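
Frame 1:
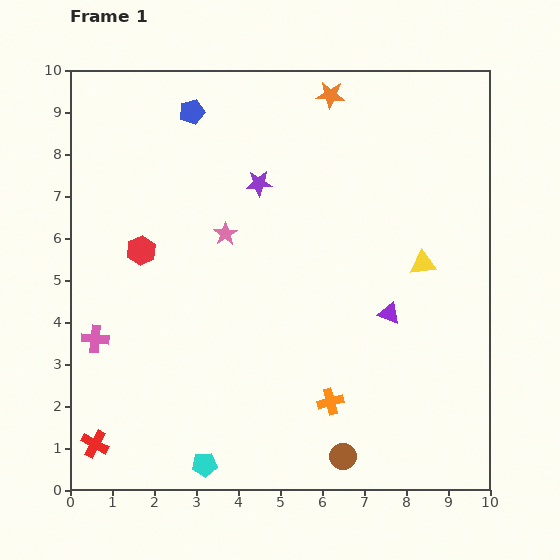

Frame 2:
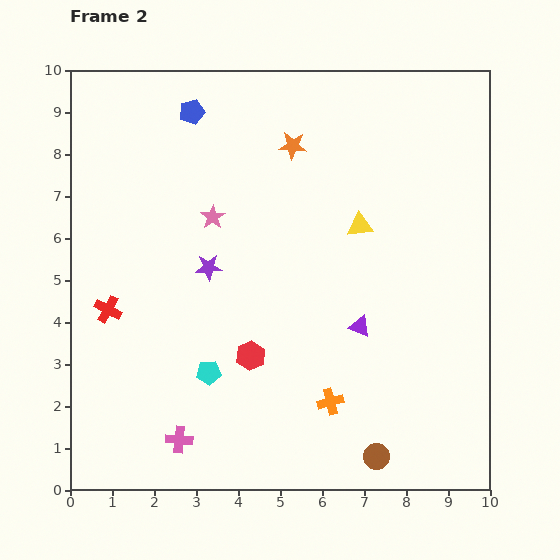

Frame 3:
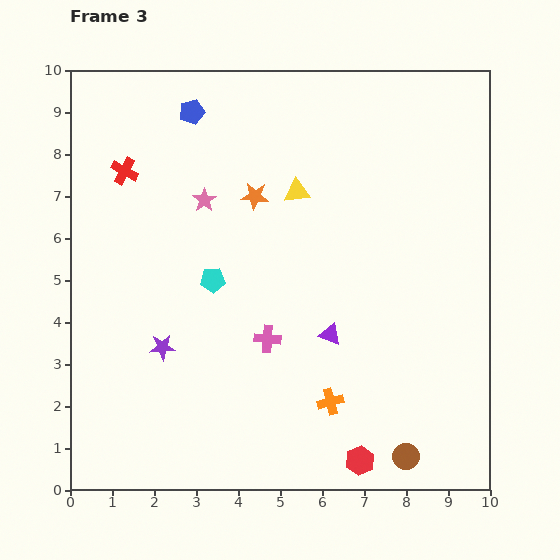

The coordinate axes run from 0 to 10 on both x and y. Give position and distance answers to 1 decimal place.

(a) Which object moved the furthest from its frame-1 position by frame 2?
the red hexagon

(moved 3.6; next 3.2)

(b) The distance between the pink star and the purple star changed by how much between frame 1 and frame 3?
+2.2

Distance in frame 1: 1.4. Distance in frame 3: 3.6.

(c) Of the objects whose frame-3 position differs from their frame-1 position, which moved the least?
the pink star

(moved 0.9)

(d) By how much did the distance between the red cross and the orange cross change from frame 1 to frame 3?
+1.7

Distance in frame 1: 5.7. Distance in frame 3: 7.4.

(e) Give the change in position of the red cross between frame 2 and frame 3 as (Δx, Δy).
(0.4, 3.3)

The red cross was at (0.9, 4.3) in frame 2 and (1.3, 7.6) in frame 3.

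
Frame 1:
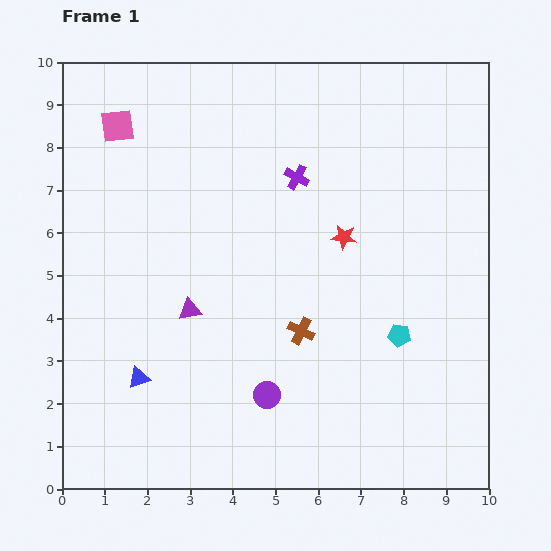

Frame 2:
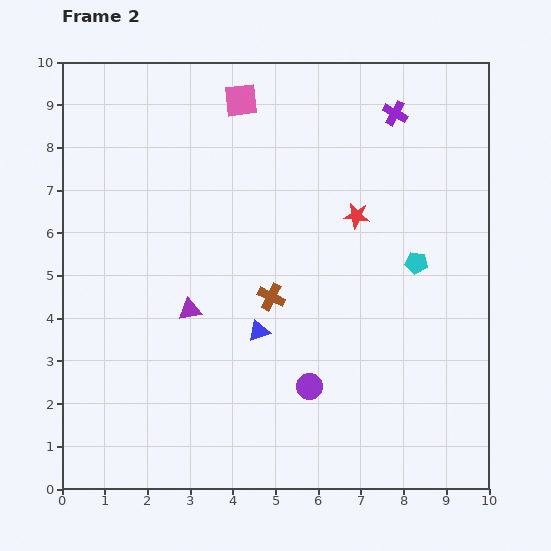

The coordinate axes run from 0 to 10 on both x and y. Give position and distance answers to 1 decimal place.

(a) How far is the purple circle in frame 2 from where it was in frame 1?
1.0

The purple circle moved from (4.8, 2.2) to (5.8, 2.4), a distance of √(1.0² + 0.2²) ≈ 1.0.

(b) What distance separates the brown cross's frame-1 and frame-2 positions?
1.1

The brown cross moved from (5.6, 3.7) to (4.9, 4.5), a distance of √(0.7² + 0.8²) ≈ 1.1.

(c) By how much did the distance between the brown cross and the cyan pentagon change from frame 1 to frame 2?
+1.2

Distance in frame 1: 2.3. Distance in frame 2: 3.5.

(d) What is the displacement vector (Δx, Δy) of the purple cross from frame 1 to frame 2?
(2.3, 1.5)

The purple cross was at (5.5, 7.3) in frame 1 and (7.8, 8.8) in frame 2.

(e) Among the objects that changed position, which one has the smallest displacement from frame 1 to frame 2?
the red star

(moved 0.6)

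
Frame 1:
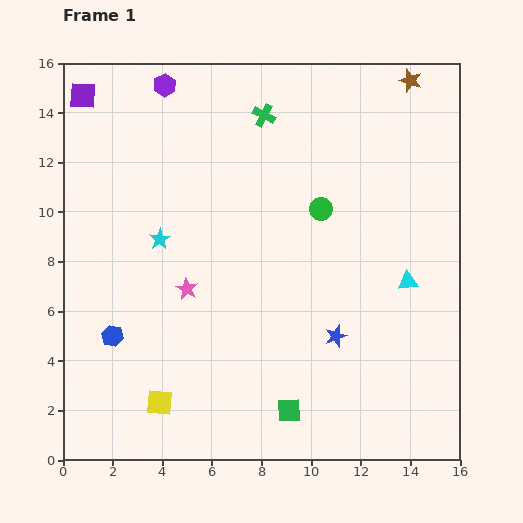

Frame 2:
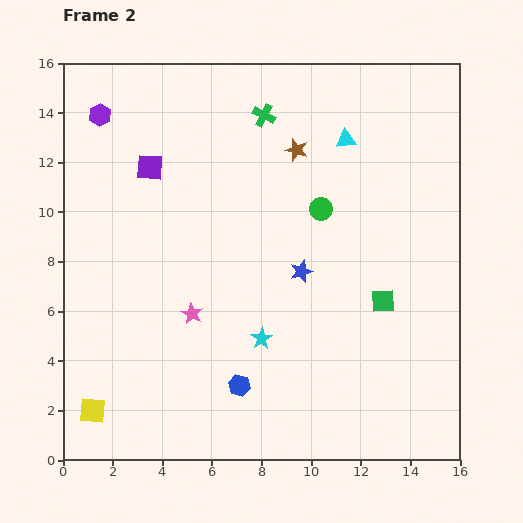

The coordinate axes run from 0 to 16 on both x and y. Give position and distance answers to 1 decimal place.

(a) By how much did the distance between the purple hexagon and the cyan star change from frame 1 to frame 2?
+4.9

Distance in frame 1: 6.2. Distance in frame 2: 11.1.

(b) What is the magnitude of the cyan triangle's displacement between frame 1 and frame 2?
6.2

The cyan triangle moved from (13.9, 7.2) to (11.4, 12.9), a distance of √(2.5² + 5.7²) ≈ 6.2.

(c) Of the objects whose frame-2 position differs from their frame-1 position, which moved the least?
the pink star

(moved 1.0)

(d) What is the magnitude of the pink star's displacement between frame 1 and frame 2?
1.0

The pink star moved from (5.0, 6.9) to (5.2, 5.9), a distance of √(0.2² + 1.0²) ≈ 1.0.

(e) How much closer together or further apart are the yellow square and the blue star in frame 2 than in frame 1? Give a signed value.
+2.5

Distance in frame 1: 7.6. Distance in frame 2: 10.1.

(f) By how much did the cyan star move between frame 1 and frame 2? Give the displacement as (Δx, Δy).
(4.1, -4.0)

The cyan star was at (3.9, 8.9) in frame 1 and (8.0, 4.9) in frame 2.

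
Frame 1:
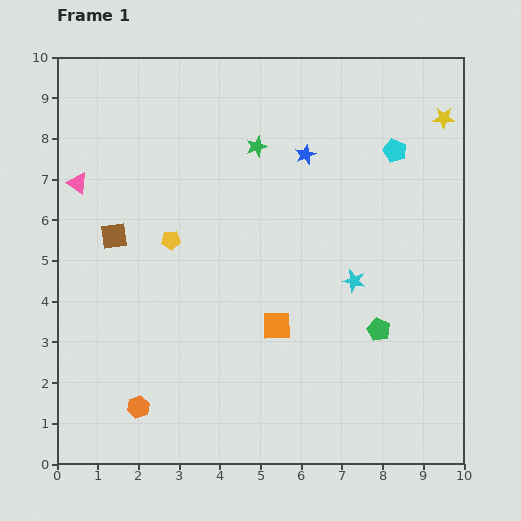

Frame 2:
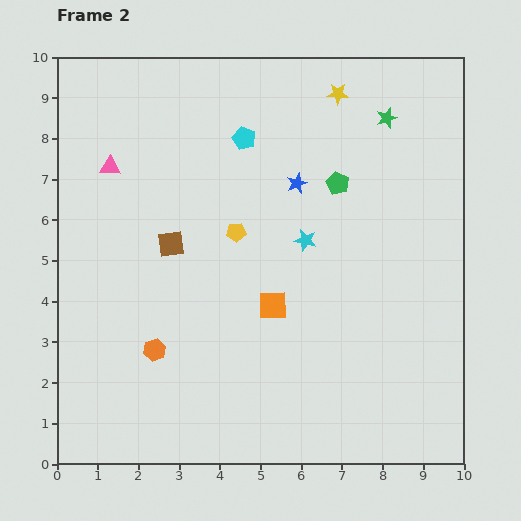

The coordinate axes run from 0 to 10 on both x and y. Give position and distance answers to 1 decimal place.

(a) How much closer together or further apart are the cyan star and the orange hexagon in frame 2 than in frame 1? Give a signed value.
-1.5

Distance in frame 1: 6.1. Distance in frame 2: 4.6.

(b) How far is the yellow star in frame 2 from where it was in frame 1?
2.7

The yellow star moved from (9.5, 8.5) to (6.9, 9.1), a distance of √(2.6² + 0.6²) ≈ 2.7.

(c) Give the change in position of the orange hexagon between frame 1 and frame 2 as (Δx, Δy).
(0.4, 1.4)

The orange hexagon was at (2.0, 1.4) in frame 1 and (2.4, 2.8) in frame 2.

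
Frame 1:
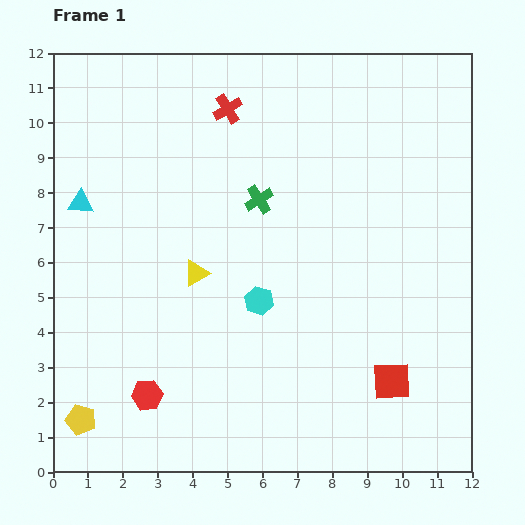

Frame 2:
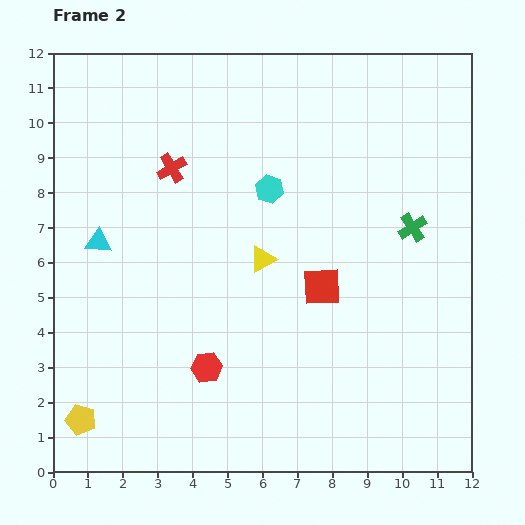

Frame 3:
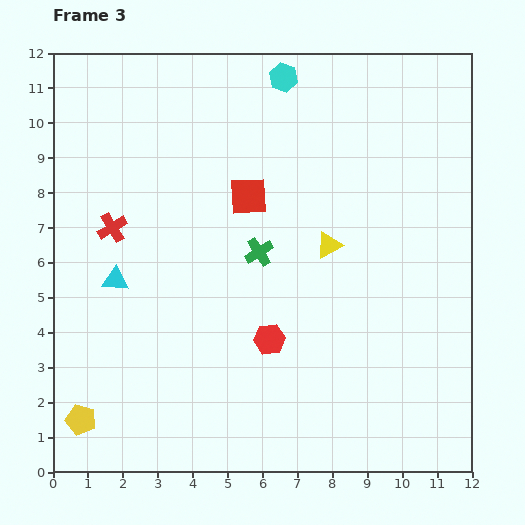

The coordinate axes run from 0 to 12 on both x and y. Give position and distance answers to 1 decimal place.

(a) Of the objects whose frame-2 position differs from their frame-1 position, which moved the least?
the cyan triangle

(moved 1.2)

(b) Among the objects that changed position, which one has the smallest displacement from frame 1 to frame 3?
the green cross

(moved 1.5)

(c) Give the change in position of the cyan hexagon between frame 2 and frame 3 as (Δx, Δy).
(0.4, 3.2)

The cyan hexagon was at (6.2, 8.1) in frame 2 and (6.6, 11.3) in frame 3.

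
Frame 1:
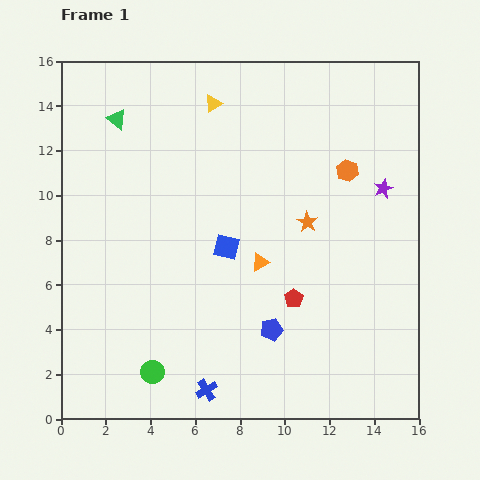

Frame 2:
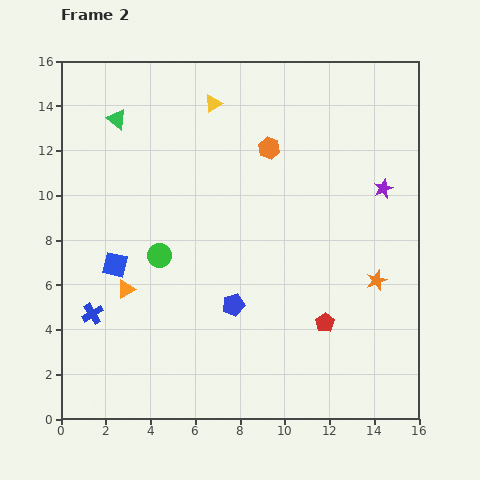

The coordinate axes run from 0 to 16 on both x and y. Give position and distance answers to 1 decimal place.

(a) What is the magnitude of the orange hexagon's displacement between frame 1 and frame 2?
3.6

The orange hexagon moved from (12.8, 11.1) to (9.3, 12.1), a distance of √(3.5² + 1.0²) ≈ 3.6.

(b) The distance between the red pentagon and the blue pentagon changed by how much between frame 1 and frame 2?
+2.5

Distance in frame 1: 1.7. Distance in frame 2: 4.2.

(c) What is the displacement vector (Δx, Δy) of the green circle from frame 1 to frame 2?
(0.3, 5.2)

The green circle was at (4.1, 2.1) in frame 1 and (4.4, 7.3) in frame 2.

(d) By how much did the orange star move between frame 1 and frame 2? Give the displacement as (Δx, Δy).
(3.1, -2.6)

The orange star was at (11.0, 8.8) in frame 1 and (14.1, 6.2) in frame 2.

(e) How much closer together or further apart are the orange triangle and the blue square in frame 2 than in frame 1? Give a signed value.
-0.5

Distance in frame 1: 1.7. Distance in frame 2: 1.2.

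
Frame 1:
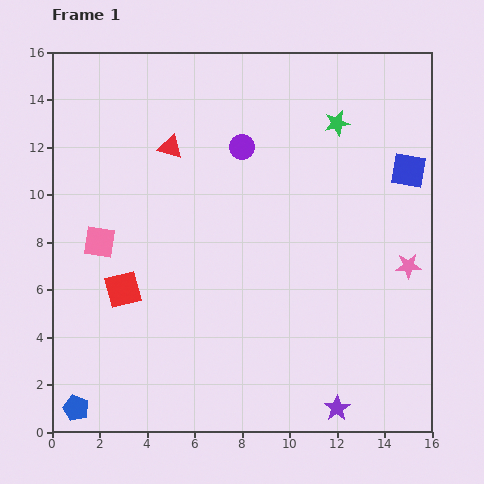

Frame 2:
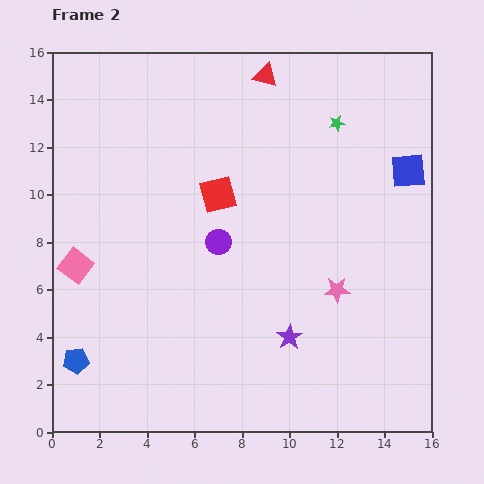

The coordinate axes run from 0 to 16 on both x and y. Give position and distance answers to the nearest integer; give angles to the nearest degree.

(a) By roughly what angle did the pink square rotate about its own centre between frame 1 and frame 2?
28° clockwise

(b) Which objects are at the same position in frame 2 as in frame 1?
the green star, the blue square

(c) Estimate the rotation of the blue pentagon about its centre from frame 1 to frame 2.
28° counter-clockwise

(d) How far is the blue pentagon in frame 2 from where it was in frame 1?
2

The blue pentagon moved from (1, 1) to (1, 3), a distance of √(0² + 2²) ≈ 2.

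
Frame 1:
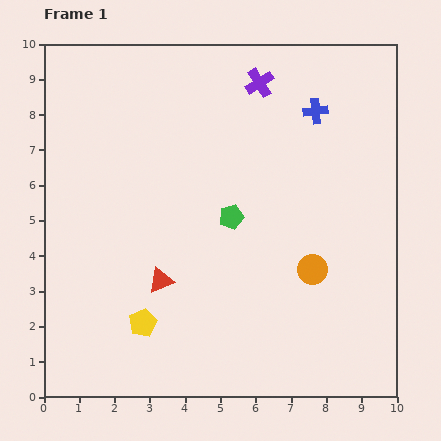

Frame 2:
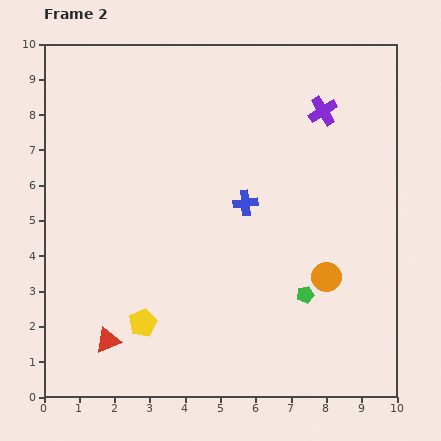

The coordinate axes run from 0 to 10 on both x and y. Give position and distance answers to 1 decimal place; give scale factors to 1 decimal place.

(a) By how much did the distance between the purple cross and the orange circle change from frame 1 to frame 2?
-0.8

Distance in frame 1: 5.5. Distance in frame 2: 4.7.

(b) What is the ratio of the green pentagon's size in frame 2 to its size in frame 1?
0.7×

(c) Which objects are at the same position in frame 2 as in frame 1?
the yellow pentagon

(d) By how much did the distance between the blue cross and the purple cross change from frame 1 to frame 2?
+1.6

Distance in frame 1: 1.8. Distance in frame 2: 3.4.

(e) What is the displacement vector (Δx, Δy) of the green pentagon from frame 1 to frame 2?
(2.1, -2.2)

The green pentagon was at (5.3, 5.1) in frame 1 and (7.4, 2.9) in frame 2.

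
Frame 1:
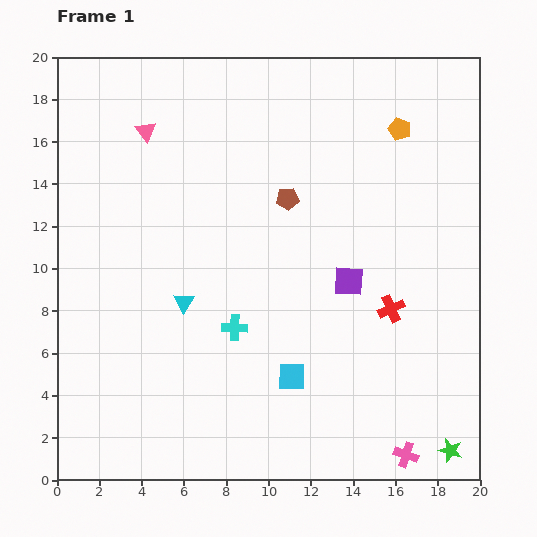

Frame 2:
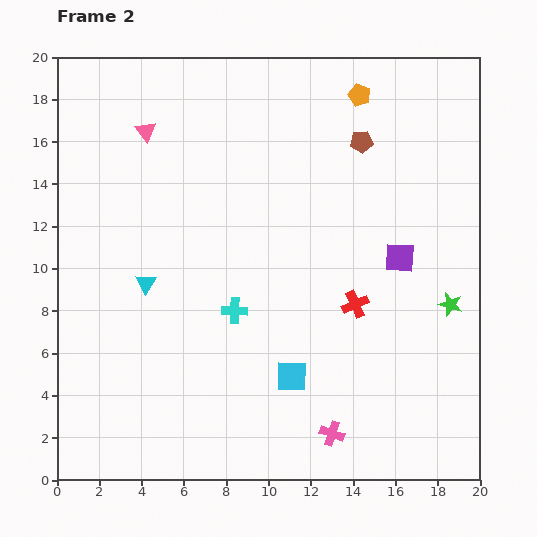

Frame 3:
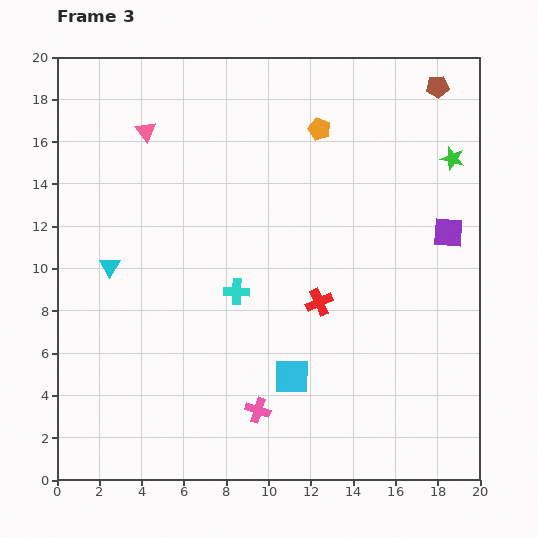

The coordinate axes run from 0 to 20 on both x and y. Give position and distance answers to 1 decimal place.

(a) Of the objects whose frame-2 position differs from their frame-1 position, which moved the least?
the cyan cross

(moved 0.8)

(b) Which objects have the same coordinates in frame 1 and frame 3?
the pink triangle, the cyan square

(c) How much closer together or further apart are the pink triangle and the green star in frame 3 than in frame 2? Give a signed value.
-2.0

Distance in frame 2: 16.6. Distance in frame 3: 14.6.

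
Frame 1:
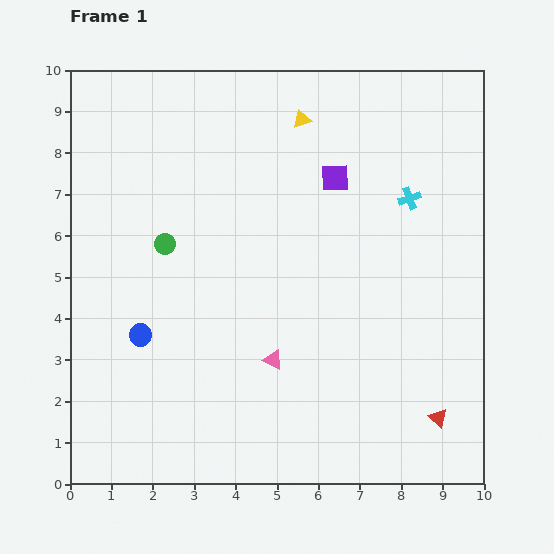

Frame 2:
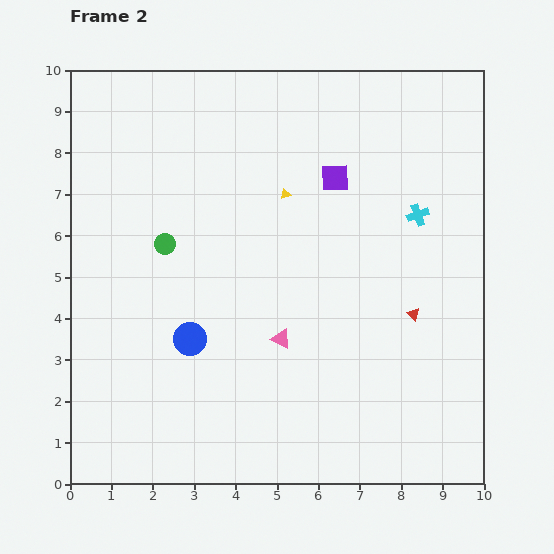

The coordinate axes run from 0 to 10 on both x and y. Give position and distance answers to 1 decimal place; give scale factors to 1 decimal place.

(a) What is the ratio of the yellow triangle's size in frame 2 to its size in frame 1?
0.6×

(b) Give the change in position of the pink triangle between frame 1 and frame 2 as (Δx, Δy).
(0.2, 0.5)

The pink triangle was at (4.9, 3.0) in frame 1 and (5.1, 3.5) in frame 2.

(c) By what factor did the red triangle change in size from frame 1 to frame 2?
0.6×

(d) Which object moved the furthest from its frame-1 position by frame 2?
the red triangle

(moved 2.6; next 1.8)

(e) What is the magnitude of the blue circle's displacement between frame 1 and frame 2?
1.2

The blue circle moved from (1.7, 3.6) to (2.9, 3.5), a distance of √(1.2² + 0.1²) ≈ 1.2.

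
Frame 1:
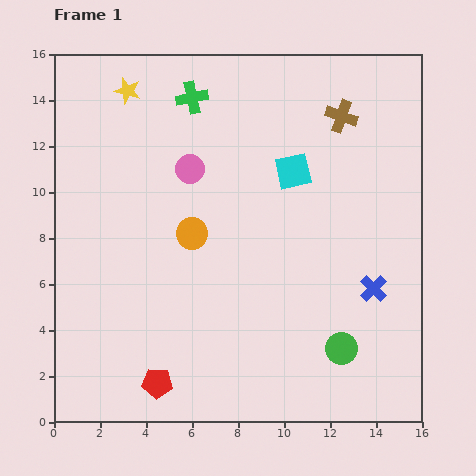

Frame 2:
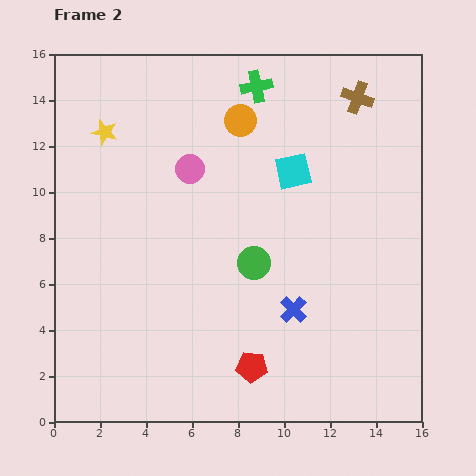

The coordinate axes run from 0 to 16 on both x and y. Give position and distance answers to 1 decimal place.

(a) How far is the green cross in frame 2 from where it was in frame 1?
2.8

The green cross moved from (6.0, 14.1) to (8.8, 14.6), a distance of √(2.8² + 0.5²) ≈ 2.8.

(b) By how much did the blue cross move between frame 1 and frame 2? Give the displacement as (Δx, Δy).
(-3.5, -0.9)

The blue cross was at (13.9, 5.8) in frame 1 and (10.4, 4.9) in frame 2.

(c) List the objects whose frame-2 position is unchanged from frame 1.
the pink circle, the cyan square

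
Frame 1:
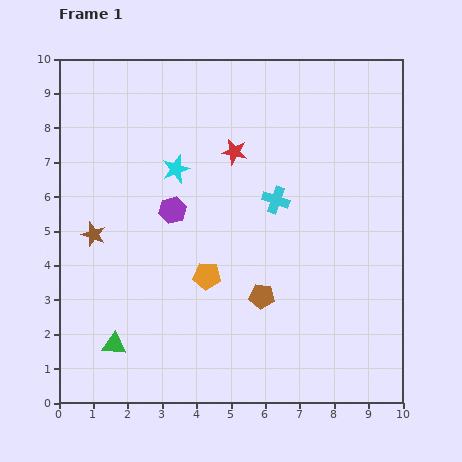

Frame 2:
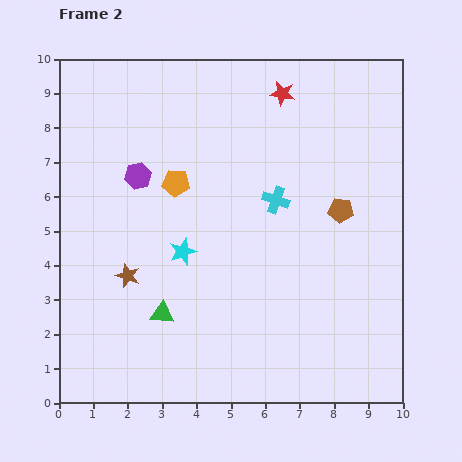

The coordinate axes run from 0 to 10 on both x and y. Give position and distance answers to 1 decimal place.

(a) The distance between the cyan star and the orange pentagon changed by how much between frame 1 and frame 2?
-1.2

Distance in frame 1: 3.2. Distance in frame 2: 2.0.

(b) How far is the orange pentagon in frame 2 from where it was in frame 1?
2.8

The orange pentagon moved from (4.3, 3.7) to (3.4, 6.4), a distance of √(0.9² + 2.7²) ≈ 2.8.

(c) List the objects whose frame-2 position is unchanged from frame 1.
the cyan cross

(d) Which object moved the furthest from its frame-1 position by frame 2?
the brown pentagon

(moved 3.4; next 2.8)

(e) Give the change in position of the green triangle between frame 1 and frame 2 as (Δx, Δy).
(1.4, 0.9)

The green triangle was at (1.6, 1.7) in frame 1 and (3.0, 2.6) in frame 2.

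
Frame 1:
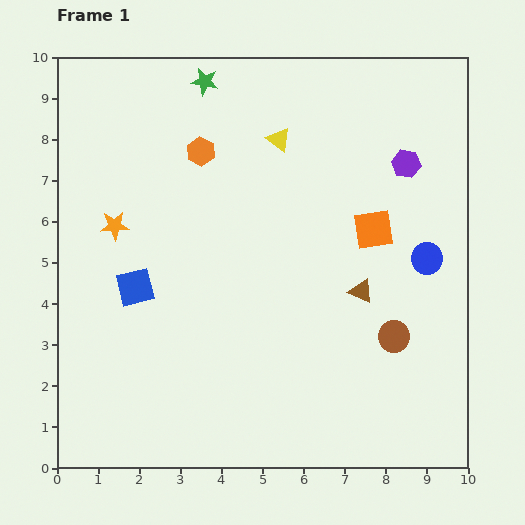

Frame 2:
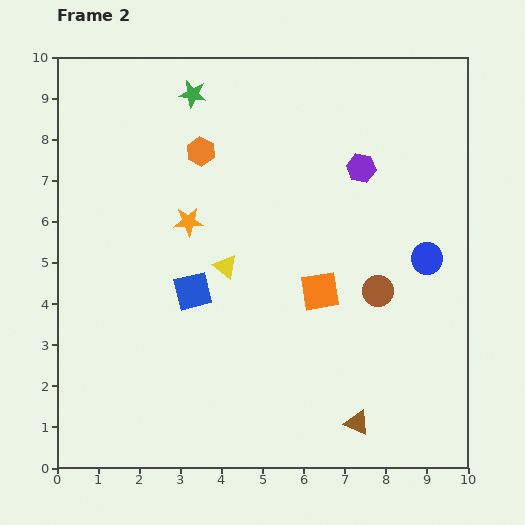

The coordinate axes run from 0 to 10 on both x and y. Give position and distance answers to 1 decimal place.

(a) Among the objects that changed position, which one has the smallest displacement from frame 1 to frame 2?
the green star

(moved 0.4)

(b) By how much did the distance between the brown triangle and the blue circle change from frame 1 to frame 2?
+2.5

Distance in frame 1: 1.8. Distance in frame 2: 4.3.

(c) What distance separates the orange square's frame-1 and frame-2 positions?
2.0

The orange square moved from (7.7, 5.8) to (6.4, 4.3), a distance of √(1.3² + 1.5²) ≈ 2.0.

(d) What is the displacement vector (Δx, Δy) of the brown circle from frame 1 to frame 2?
(-0.4, 1.1)

The brown circle was at (8.2, 3.2) in frame 1 and (7.8, 4.3) in frame 2.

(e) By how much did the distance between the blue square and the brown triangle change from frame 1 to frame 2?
-0.4

Distance in frame 1: 5.5. Distance in frame 2: 5.1.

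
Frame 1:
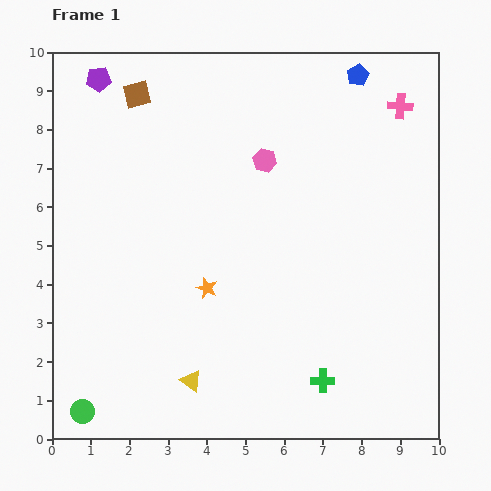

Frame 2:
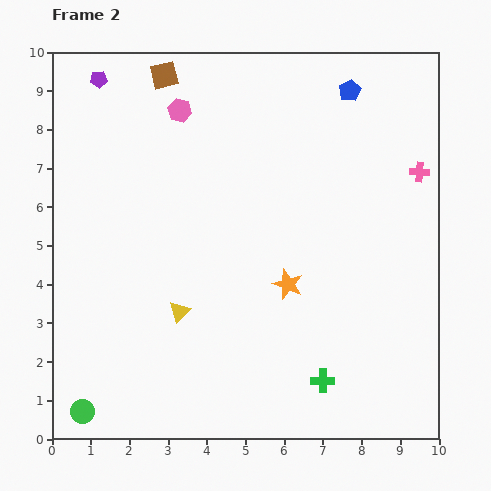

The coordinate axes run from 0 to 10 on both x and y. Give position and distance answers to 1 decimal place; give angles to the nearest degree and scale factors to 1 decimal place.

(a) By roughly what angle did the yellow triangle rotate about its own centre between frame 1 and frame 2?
40° clockwise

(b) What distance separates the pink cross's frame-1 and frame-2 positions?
1.8

The pink cross moved from (9.0, 8.6) to (9.5, 6.9), a distance of √(0.5² + 1.7²) ≈ 1.8.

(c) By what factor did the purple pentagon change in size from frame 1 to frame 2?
0.7×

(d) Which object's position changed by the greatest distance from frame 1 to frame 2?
the pink hexagon

(moved 2.6; next 2.1)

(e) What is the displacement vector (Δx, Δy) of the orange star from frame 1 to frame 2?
(2.1, 0.1)

The orange star was at (4.0, 3.9) in frame 1 and (6.1, 4.0) in frame 2.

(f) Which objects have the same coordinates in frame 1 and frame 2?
the purple pentagon, the green cross, the green circle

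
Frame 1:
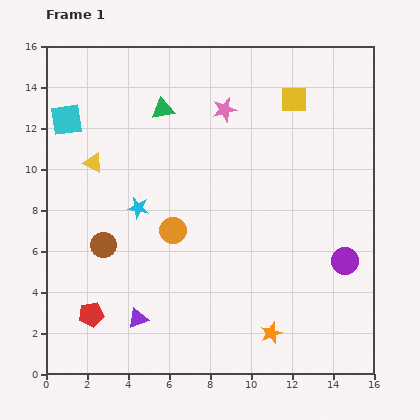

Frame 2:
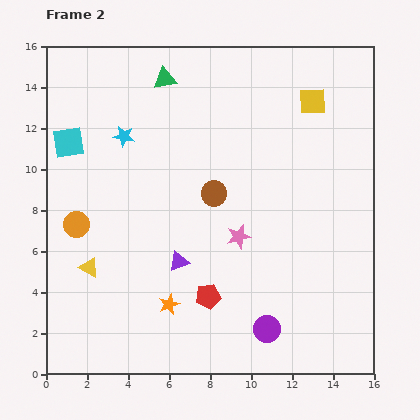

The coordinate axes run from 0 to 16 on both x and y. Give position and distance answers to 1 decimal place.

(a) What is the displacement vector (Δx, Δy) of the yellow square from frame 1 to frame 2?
(0.9, -0.1)

The yellow square was at (12.1, 13.4) in frame 1 and (13.0, 13.3) in frame 2.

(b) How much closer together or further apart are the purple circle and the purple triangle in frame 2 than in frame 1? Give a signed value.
-5.1

Distance in frame 1: 10.5. Distance in frame 2: 5.4.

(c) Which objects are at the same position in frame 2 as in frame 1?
none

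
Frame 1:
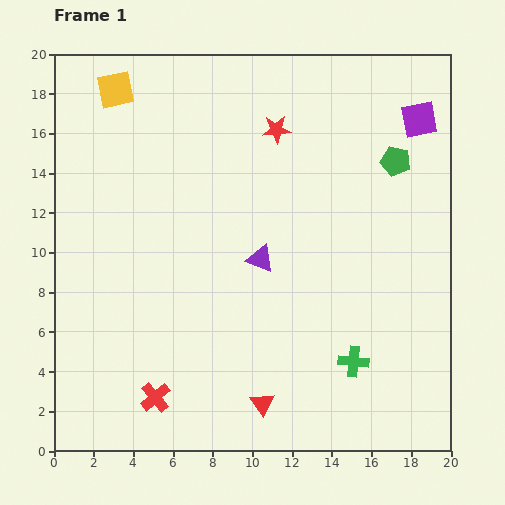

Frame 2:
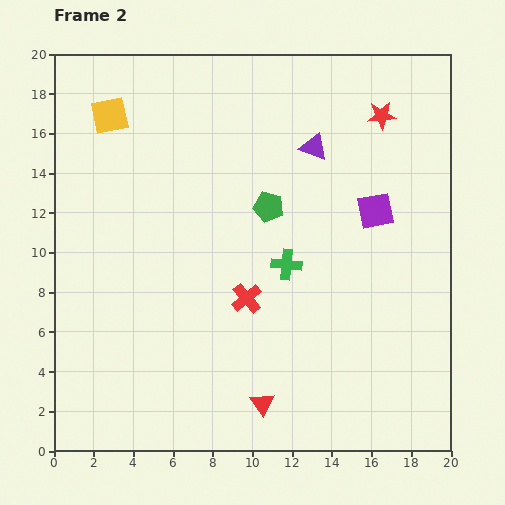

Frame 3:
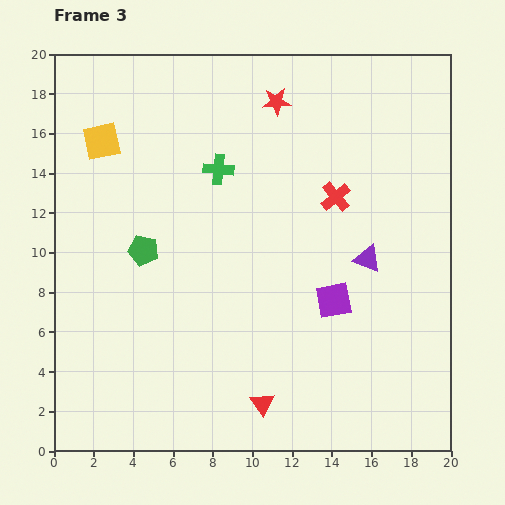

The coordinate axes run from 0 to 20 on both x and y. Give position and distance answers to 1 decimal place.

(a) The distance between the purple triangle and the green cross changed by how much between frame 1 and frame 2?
-0.9

Distance in frame 1: 7.0. Distance in frame 2: 6.1.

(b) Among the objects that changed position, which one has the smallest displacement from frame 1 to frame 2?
the yellow square

(moved 1.3)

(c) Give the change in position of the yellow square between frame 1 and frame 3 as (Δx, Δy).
(-0.7, -2.6)

The yellow square was at (3.1, 18.2) in frame 1 and (2.4, 15.6) in frame 3.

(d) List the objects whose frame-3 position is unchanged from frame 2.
the red triangle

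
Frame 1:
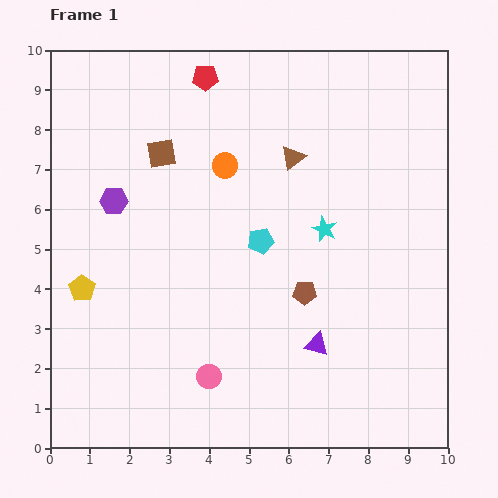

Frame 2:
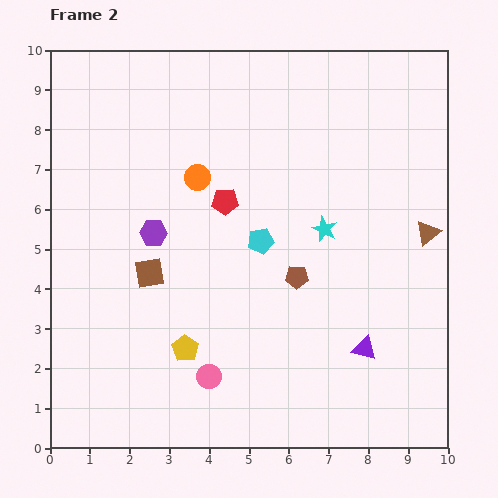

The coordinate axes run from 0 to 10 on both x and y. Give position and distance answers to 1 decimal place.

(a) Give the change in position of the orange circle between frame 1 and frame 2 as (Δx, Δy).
(-0.7, -0.3)

The orange circle was at (4.4, 7.1) in frame 1 and (3.7, 6.8) in frame 2.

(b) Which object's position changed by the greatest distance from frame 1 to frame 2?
the brown triangle

(moved 3.9; next 3.1)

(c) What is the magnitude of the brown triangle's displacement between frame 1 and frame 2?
3.9

The brown triangle moved from (6.1, 7.3) to (9.5, 5.4), a distance of √(3.4² + 1.9²) ≈ 3.9.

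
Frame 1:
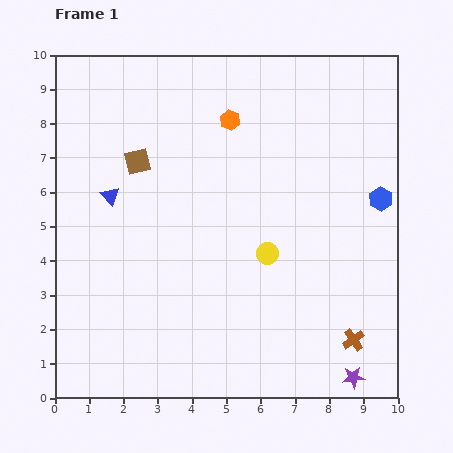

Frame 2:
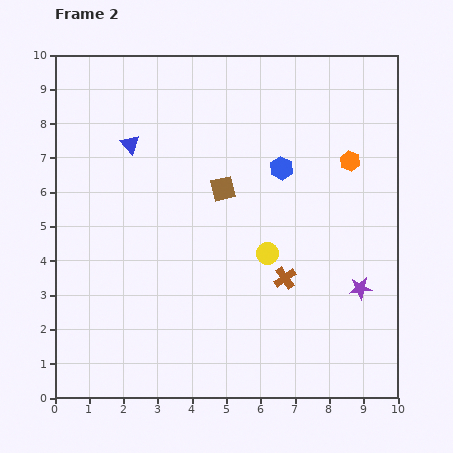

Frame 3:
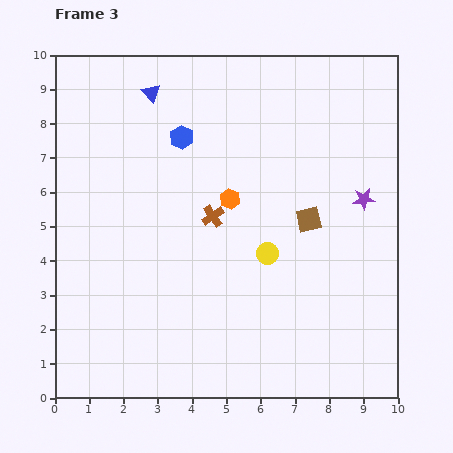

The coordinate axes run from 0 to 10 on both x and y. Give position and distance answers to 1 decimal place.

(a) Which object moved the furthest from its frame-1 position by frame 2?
the orange hexagon

(moved 3.7; next 3.0)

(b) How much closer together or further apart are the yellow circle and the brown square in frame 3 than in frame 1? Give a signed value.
-3.1

Distance in frame 1: 4.7. Distance in frame 3: 1.6.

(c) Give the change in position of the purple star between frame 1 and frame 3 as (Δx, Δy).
(0.3, 5.2)

The purple star was at (8.7, 0.6) in frame 1 and (9.0, 5.8) in frame 3.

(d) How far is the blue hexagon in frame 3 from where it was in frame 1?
6.1

The blue hexagon moved from (9.5, 5.8) to (3.7, 7.6), a distance of √(5.8² + 1.8²) ≈ 6.1.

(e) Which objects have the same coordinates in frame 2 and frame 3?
the yellow circle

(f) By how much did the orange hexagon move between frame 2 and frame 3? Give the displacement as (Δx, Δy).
(-3.5, -1.1)

The orange hexagon was at (8.6, 6.9) in frame 2 and (5.1, 5.8) in frame 3.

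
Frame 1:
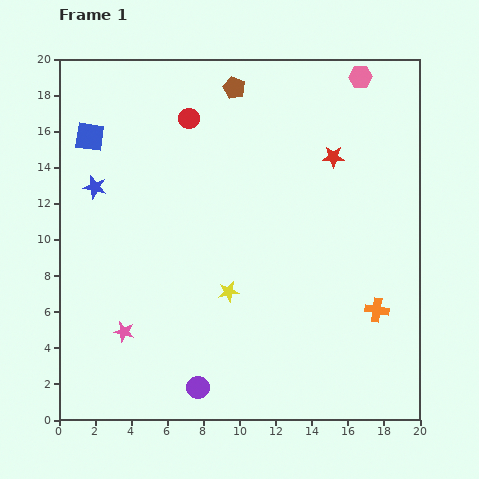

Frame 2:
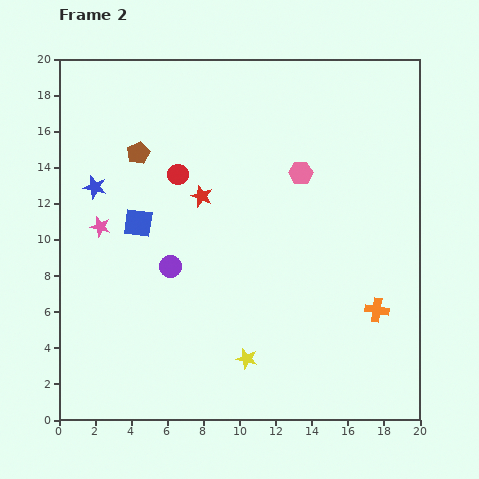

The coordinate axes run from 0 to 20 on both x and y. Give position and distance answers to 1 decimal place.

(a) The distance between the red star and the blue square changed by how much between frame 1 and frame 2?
-9.7

Distance in frame 1: 13.5. Distance in frame 2: 3.8.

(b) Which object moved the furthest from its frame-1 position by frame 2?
the red star

(moved 7.6; next 6.9)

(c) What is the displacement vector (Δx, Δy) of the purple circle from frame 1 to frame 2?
(-1.5, 6.7)

The purple circle was at (7.7, 1.8) in frame 1 and (6.2, 8.5) in frame 2.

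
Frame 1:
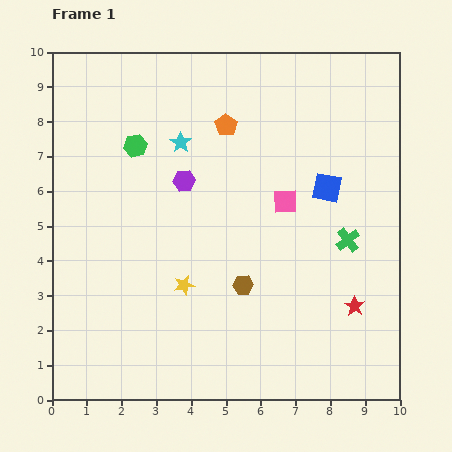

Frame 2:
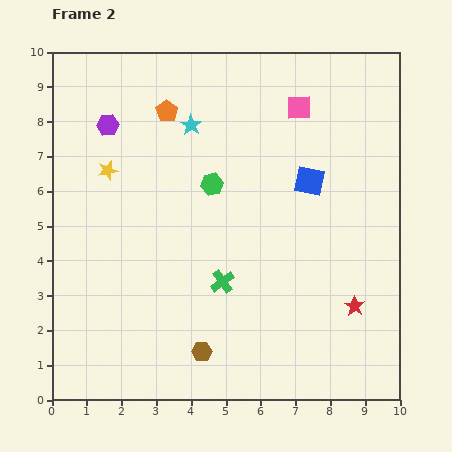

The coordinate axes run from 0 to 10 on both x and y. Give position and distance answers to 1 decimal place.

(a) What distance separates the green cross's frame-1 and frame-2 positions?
3.8

The green cross moved from (8.5, 4.6) to (4.9, 3.4), a distance of √(3.6² + 1.2²) ≈ 3.8.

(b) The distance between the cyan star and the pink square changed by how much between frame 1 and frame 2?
-0.3

Distance in frame 1: 3.4. Distance in frame 2: 3.1.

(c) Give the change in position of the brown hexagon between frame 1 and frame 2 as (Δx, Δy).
(-1.2, -1.9)

The brown hexagon was at (5.5, 3.3) in frame 1 and (4.3, 1.4) in frame 2.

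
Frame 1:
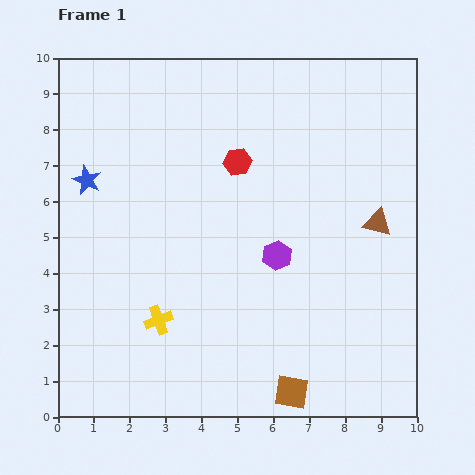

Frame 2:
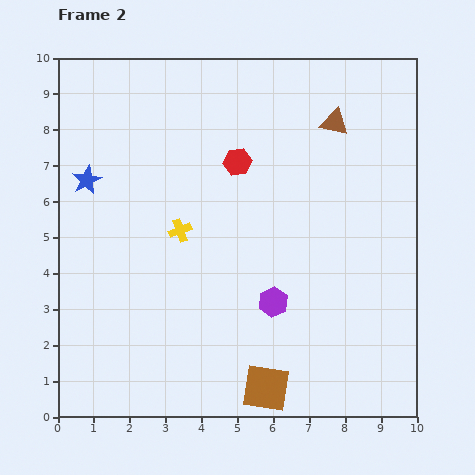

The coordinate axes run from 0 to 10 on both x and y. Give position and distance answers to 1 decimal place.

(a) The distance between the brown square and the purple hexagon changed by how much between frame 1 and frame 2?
-1.4

Distance in frame 1: 3.8. Distance in frame 2: 2.4.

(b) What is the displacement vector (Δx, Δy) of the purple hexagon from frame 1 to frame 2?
(-0.1, -1.3)

The purple hexagon was at (6.1, 4.5) in frame 1 and (6.0, 3.2) in frame 2.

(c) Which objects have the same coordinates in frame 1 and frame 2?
the red hexagon, the blue star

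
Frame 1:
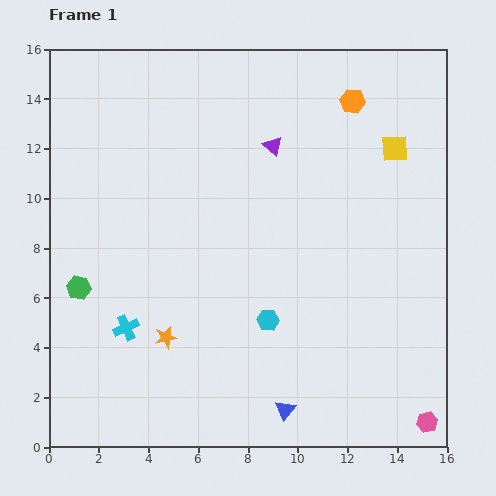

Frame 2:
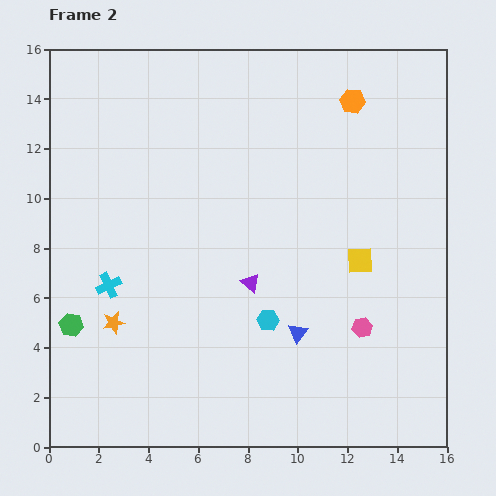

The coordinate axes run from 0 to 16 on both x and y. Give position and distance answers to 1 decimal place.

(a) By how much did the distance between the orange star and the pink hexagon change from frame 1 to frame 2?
-1.0

Distance in frame 1: 11.0. Distance in frame 2: 10.0.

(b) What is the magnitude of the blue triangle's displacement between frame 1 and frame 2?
3.1

The blue triangle moved from (9.5, 1.5) to (10.0, 4.6), a distance of √(0.5² + 3.1²) ≈ 3.1.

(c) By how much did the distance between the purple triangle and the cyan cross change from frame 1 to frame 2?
-3.7

Distance in frame 1: 9.4. Distance in frame 2: 5.7.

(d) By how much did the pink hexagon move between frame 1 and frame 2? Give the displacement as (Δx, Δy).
(-2.6, 3.8)

The pink hexagon was at (15.2, 1.0) in frame 1 and (12.6, 4.8) in frame 2.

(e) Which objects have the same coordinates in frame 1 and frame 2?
the orange hexagon, the cyan hexagon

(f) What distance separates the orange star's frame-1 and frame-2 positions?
2.2

The orange star moved from (4.7, 4.4) to (2.6, 5.0), a distance of √(2.1² + 0.6²) ≈ 2.2.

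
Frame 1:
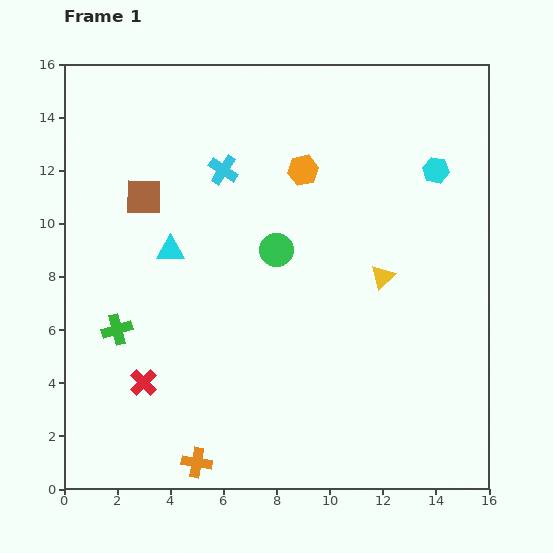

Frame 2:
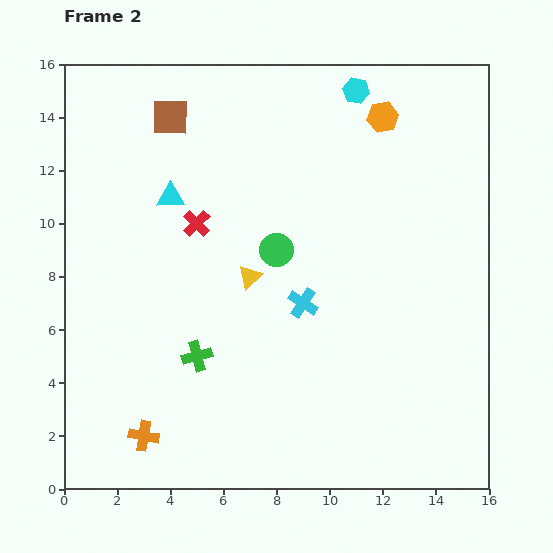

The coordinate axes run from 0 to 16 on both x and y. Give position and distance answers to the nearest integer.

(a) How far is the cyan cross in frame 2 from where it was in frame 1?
6

The cyan cross moved from (6, 12) to (9, 7), a distance of √(3² + 5²) ≈ 6.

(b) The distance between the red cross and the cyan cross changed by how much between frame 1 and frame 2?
-4

Distance in frame 1: 9. Distance in frame 2: 5.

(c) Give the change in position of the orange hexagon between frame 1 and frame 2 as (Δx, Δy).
(3, 2)

The orange hexagon was at (9, 12) in frame 1 and (12, 14) in frame 2.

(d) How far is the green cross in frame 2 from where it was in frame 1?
3

The green cross moved from (2, 6) to (5, 5), a distance of √(3² + 1²) ≈ 3.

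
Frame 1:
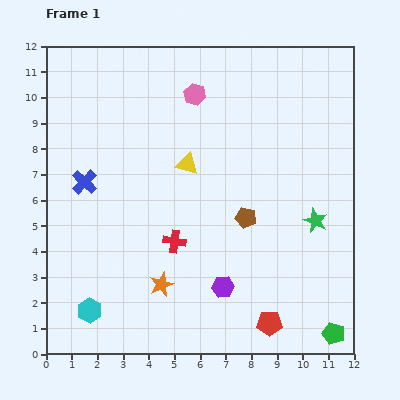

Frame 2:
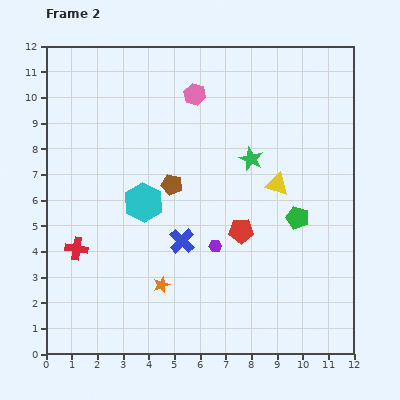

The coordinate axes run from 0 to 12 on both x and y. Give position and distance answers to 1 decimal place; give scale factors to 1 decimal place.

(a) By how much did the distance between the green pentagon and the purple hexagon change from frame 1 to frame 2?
-1.3

Distance in frame 1: 4.7. Distance in frame 2: 3.4.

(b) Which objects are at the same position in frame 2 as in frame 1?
the pink hexagon, the orange star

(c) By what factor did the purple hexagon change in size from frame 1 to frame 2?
0.6×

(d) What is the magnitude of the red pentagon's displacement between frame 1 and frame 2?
3.8

The red pentagon moved from (8.7, 1.2) to (7.6, 4.8), a distance of √(1.1² + 3.6²) ≈ 3.8.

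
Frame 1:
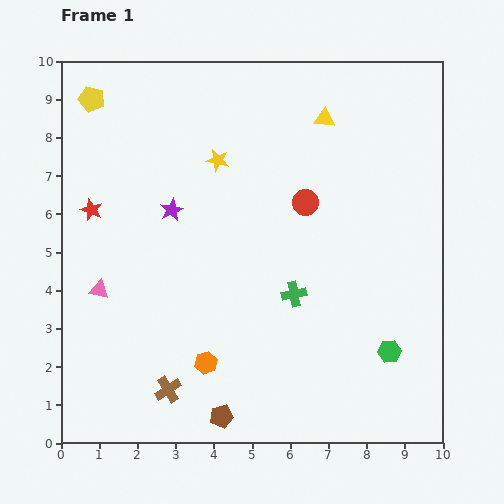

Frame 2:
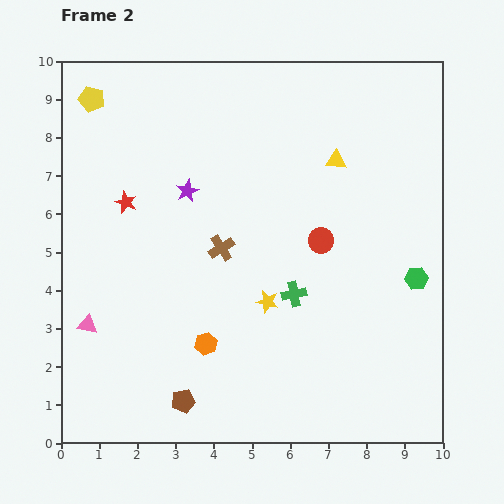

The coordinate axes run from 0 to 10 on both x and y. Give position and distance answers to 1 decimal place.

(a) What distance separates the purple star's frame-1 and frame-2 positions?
0.6

The purple star moved from (2.9, 6.1) to (3.3, 6.6), a distance of √(0.4² + 0.5²) ≈ 0.6.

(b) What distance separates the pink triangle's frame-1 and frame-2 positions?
0.9

The pink triangle moved from (1.0, 4.0) to (0.7, 3.1), a distance of √(0.3² + 0.9²) ≈ 0.9.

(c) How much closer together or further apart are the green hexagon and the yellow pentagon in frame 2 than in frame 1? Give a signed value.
-0.5

Distance in frame 1: 10.2. Distance in frame 2: 9.7.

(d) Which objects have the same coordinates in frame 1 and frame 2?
the yellow pentagon, the green cross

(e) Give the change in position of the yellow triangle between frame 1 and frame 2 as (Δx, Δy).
(0.3, -1.1)

The yellow triangle was at (6.9, 8.5) in frame 1 and (7.2, 7.4) in frame 2.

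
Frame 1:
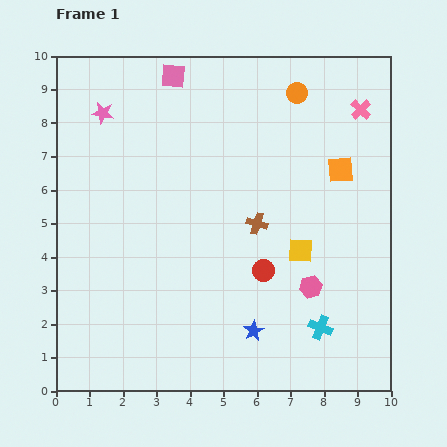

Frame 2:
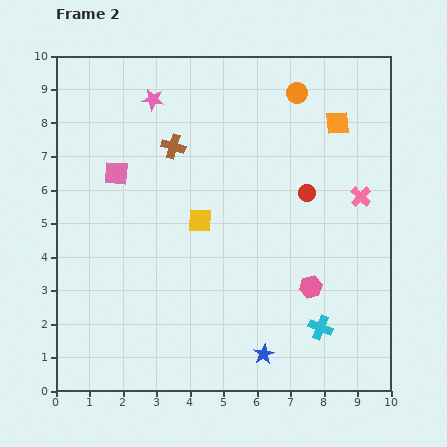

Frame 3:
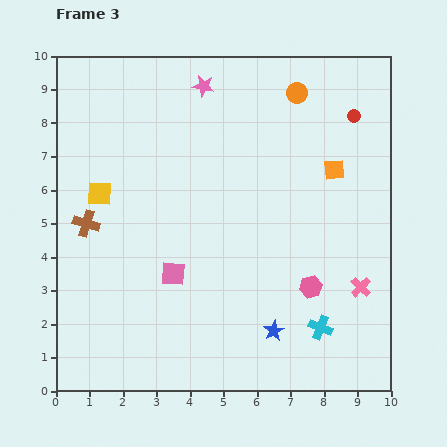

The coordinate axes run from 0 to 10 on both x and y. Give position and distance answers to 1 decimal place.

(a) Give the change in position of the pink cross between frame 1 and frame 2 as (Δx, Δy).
(0.0, -2.6)

The pink cross was at (9.1, 8.4) in frame 1 and (9.1, 5.8) in frame 2.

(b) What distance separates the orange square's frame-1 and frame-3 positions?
0.2

The orange square moved from (8.5, 6.6) to (8.3, 6.6), a distance of √(0.2² + 0.0²) ≈ 0.2.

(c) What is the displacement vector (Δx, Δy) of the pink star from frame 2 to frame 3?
(1.5, 0.4)

The pink star was at (2.9, 8.7) in frame 2 and (4.4, 9.1) in frame 3.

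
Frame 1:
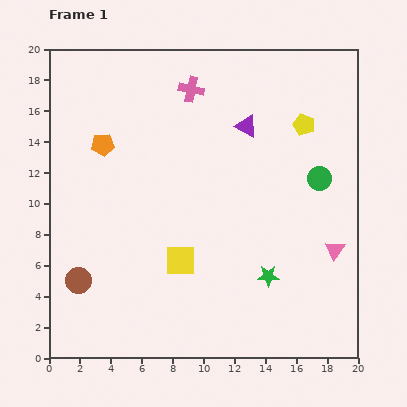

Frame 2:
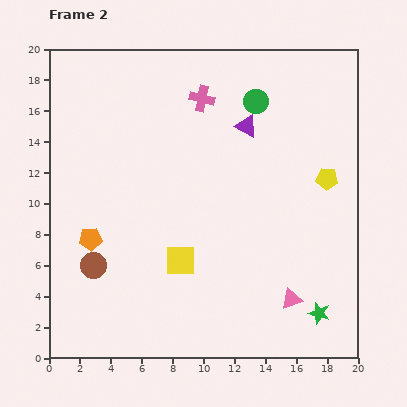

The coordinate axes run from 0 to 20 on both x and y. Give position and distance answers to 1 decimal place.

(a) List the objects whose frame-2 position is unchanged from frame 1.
the yellow square, the purple triangle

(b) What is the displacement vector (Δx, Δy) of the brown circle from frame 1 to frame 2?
(1.0, 1.0)

The brown circle was at (1.9, 5.0) in frame 1 and (2.9, 6.0) in frame 2.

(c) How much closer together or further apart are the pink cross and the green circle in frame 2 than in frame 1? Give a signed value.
-6.6

Distance in frame 1: 10.1. Distance in frame 2: 3.5.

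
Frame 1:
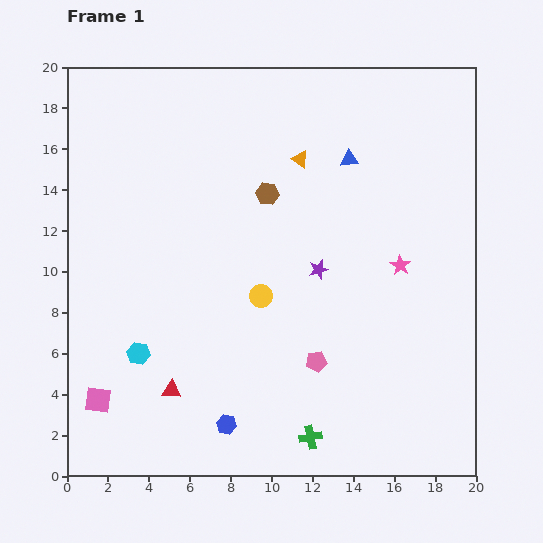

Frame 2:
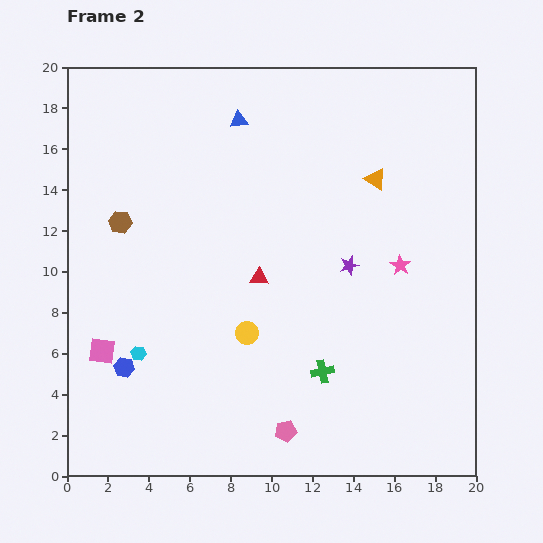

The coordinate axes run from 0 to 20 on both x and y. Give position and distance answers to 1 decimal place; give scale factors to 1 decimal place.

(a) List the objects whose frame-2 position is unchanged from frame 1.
the pink star, the cyan hexagon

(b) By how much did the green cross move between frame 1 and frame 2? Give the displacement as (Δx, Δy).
(0.6, 3.2)

The green cross was at (11.9, 1.9) in frame 1 and (12.5, 5.1) in frame 2.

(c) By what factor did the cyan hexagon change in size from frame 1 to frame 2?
0.6×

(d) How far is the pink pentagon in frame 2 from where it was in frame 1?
3.7

The pink pentagon moved from (12.2, 5.6) to (10.7, 2.2), a distance of √(1.5² + 3.4²) ≈ 3.7.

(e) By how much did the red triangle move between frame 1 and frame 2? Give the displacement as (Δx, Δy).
(4.3, 5.5)

The red triangle was at (5.1, 4.2) in frame 1 and (9.4, 9.7) in frame 2.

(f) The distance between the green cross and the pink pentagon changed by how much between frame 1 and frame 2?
-0.3

Distance in frame 1: 3.7. Distance in frame 2: 3.4.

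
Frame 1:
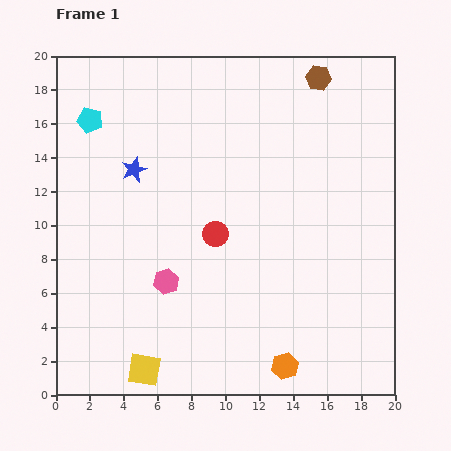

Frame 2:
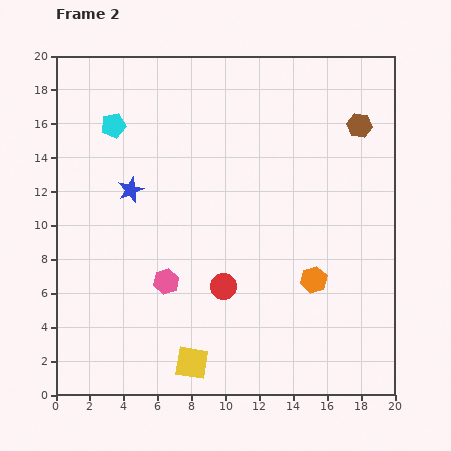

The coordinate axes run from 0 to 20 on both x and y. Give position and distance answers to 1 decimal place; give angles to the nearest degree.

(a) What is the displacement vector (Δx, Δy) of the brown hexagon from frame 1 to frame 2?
(2.4, -2.8)

The brown hexagon was at (15.5, 18.7) in frame 1 and (17.9, 15.9) in frame 2.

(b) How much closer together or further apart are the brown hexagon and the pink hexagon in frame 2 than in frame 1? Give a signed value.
-0.4

Distance in frame 1: 15.0. Distance in frame 2: 14.6.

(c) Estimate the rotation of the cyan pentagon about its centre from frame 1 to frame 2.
28° counter-clockwise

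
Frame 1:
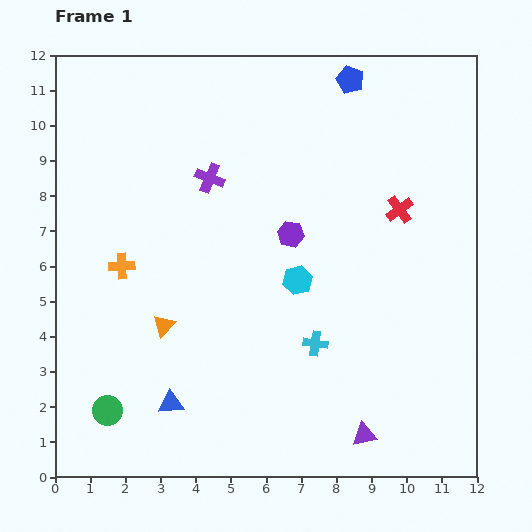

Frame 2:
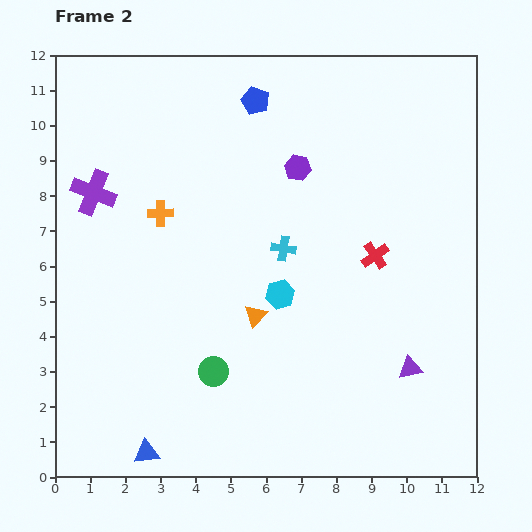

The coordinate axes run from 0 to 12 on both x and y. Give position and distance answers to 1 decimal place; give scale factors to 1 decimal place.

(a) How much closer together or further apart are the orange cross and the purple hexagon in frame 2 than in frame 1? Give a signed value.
-0.8

Distance in frame 1: 4.9. Distance in frame 2: 4.1.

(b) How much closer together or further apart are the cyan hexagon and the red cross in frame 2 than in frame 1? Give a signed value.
-0.6

Distance in frame 1: 3.5. Distance in frame 2: 2.9.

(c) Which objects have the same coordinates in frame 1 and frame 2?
none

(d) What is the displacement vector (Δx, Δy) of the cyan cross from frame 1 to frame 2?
(-0.9, 2.7)

The cyan cross was at (7.4, 3.8) in frame 1 and (6.5, 6.5) in frame 2.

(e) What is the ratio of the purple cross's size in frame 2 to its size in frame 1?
1.5×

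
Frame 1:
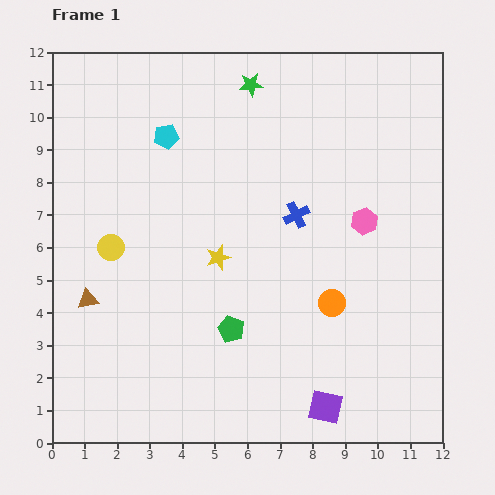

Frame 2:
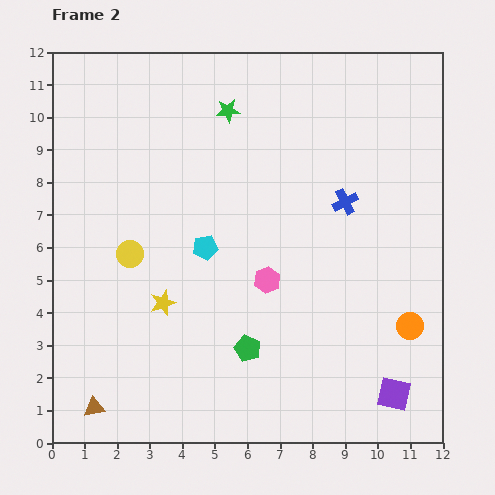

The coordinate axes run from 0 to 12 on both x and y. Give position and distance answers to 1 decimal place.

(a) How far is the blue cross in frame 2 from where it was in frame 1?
1.6

The blue cross moved from (7.5, 7.0) to (9.0, 7.4), a distance of √(1.5² + 0.4²) ≈ 1.6.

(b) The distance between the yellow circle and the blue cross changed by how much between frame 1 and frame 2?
+1.0

Distance in frame 1: 5.8. Distance in frame 2: 6.8.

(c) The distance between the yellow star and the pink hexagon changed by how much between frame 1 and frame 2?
-1.3

Distance in frame 1: 4.6. Distance in frame 2: 3.3.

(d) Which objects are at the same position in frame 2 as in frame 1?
none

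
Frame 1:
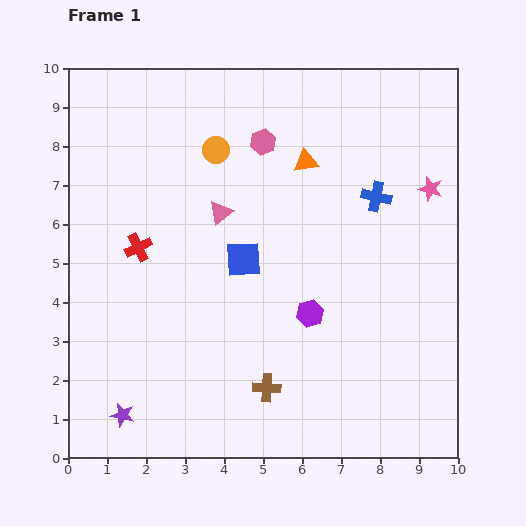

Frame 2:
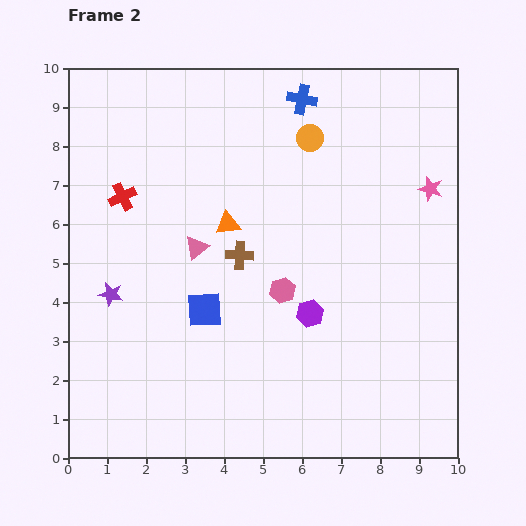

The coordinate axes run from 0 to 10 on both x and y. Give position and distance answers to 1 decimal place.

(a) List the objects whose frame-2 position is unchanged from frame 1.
the pink star, the purple hexagon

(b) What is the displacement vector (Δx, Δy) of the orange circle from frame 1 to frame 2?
(2.4, 0.3)

The orange circle was at (3.8, 7.9) in frame 1 and (6.2, 8.2) in frame 2.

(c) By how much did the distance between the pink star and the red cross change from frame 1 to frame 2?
+0.3

Distance in frame 1: 7.6. Distance in frame 2: 7.9.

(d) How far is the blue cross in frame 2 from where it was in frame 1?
3.1

The blue cross moved from (7.9, 6.7) to (6.0, 9.2), a distance of √(1.9² + 2.5²) ≈ 3.1.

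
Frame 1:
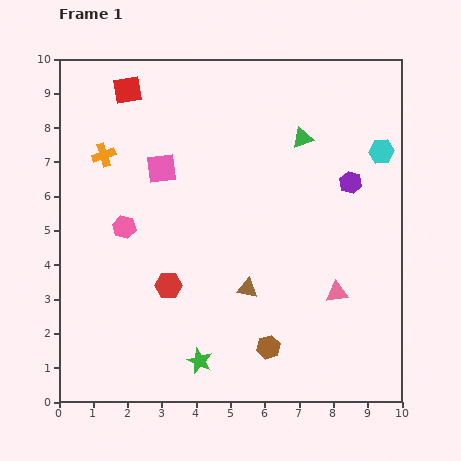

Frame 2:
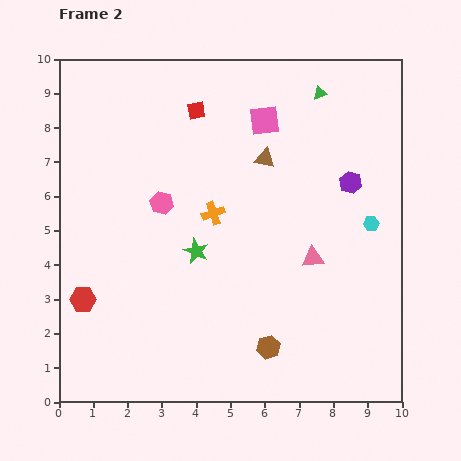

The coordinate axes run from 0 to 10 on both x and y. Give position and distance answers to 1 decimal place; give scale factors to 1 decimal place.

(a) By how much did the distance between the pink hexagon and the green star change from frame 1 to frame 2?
-2.8

Distance in frame 1: 4.5. Distance in frame 2: 1.7.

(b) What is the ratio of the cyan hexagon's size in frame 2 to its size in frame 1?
0.6×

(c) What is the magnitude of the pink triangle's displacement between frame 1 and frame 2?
1.2

The pink triangle moved from (8.1, 3.2) to (7.4, 4.2), a distance of √(0.7² + 1.0²) ≈ 1.2.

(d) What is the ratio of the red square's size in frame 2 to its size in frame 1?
0.6×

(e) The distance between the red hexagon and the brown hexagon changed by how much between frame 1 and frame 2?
+2.2

Distance in frame 1: 3.4. Distance in frame 2: 5.6.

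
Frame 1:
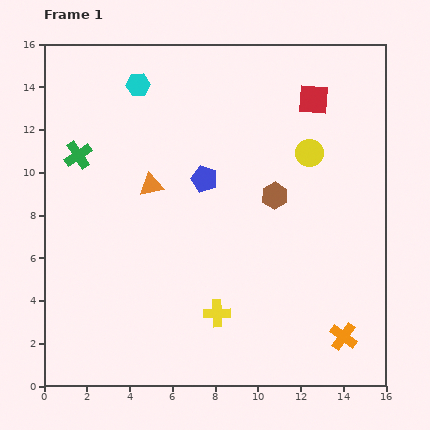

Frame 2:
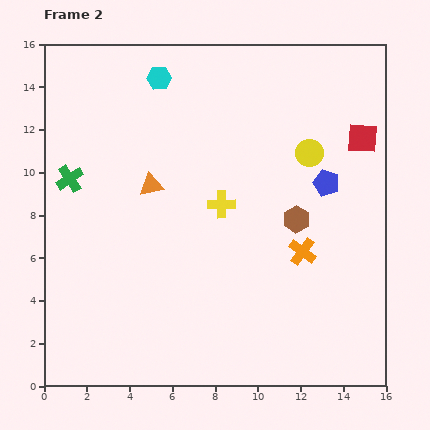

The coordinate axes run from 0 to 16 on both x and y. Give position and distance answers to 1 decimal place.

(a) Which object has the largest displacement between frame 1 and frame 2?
the blue pentagon

(moved 5.7; next 5.1)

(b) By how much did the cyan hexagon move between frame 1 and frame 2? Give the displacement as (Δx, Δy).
(1.0, 0.3)

The cyan hexagon was at (4.4, 14.1) in frame 1 and (5.4, 14.4) in frame 2.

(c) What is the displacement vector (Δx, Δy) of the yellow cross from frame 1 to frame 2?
(0.2, 5.1)

The yellow cross was at (8.1, 3.4) in frame 1 and (8.3, 8.5) in frame 2.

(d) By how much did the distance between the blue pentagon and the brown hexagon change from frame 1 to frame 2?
-1.2

Distance in frame 1: 3.4. Distance in frame 2: 2.2.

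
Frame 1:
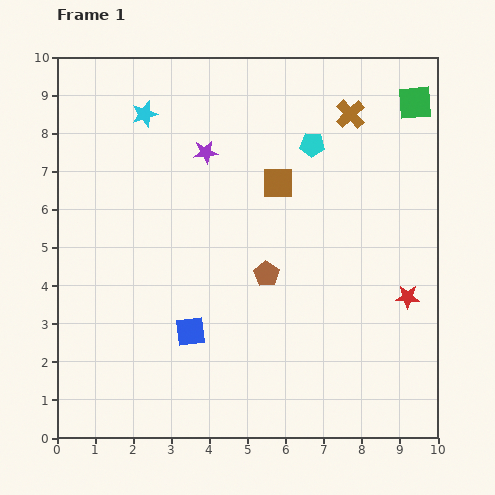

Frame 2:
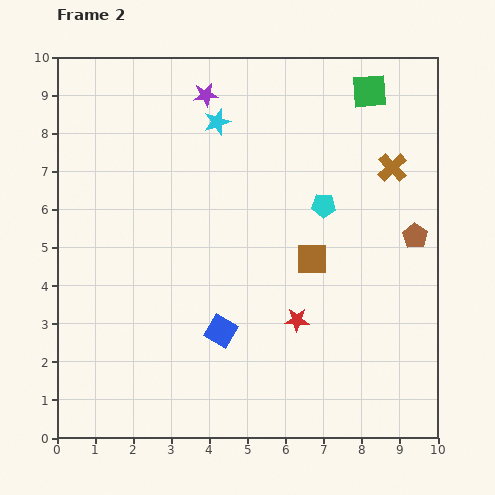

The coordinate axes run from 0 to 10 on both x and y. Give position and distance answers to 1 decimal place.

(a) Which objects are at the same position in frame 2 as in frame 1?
none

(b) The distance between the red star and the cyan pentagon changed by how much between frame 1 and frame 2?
-1.6

Distance in frame 1: 4.7. Distance in frame 2: 3.1.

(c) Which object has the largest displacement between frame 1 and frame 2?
the brown pentagon

(moved 4.0; next 3.0)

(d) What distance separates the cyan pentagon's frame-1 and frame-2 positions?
1.6

The cyan pentagon moved from (6.7, 7.7) to (7.0, 6.1), a distance of √(0.3² + 1.6²) ≈ 1.6.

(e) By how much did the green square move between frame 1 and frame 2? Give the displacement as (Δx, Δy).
(-1.2, 0.3)

The green square was at (9.4, 8.8) in frame 1 and (8.2, 9.1) in frame 2.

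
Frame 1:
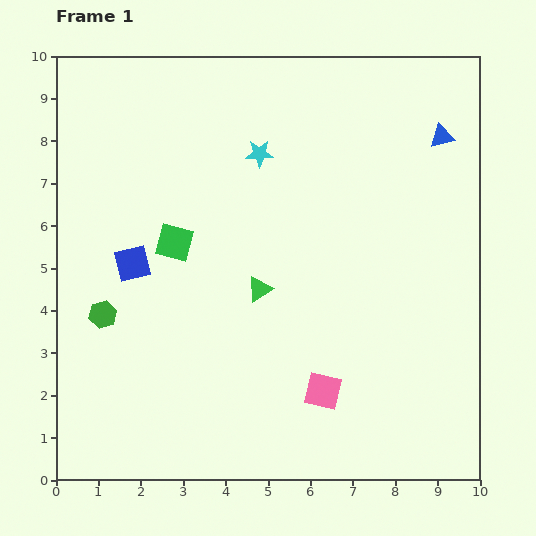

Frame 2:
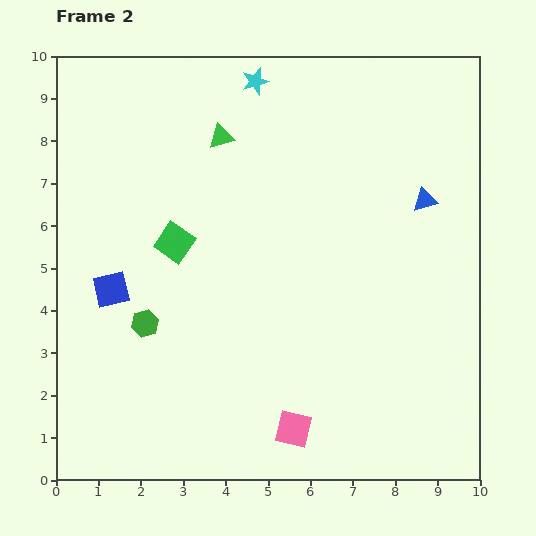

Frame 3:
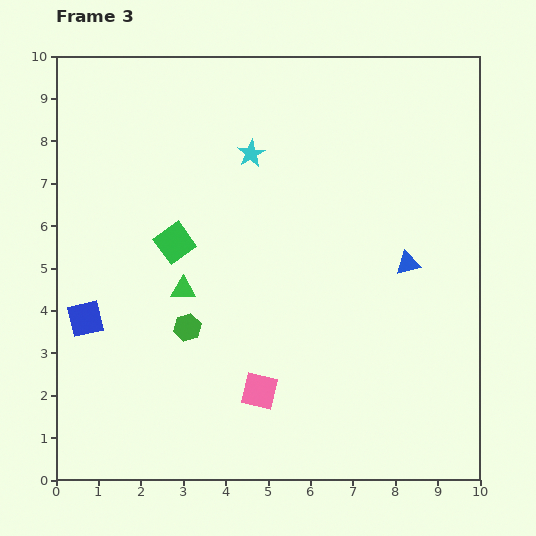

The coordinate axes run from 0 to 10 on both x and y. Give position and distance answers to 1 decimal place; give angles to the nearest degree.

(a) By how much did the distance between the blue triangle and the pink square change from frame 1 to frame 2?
-0.4

Distance in frame 1: 6.6. Distance in frame 2: 6.2.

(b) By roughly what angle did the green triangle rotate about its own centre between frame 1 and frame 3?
32° clockwise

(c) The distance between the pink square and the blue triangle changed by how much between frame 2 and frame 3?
-1.6

Distance in frame 2: 6.2. Distance in frame 3: 4.6.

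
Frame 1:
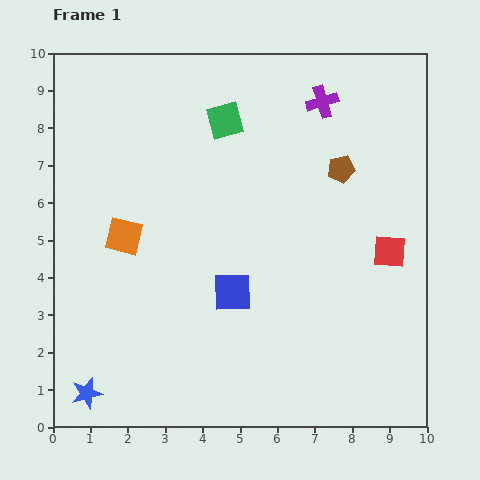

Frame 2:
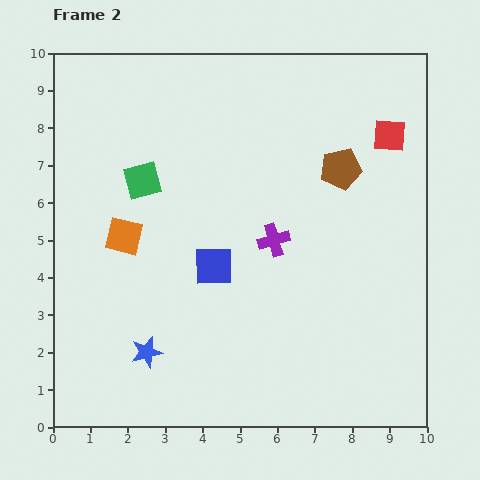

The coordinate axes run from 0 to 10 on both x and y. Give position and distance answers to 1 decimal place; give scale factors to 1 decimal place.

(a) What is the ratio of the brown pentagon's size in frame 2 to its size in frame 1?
1.5×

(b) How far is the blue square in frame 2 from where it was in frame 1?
0.9

The blue square moved from (4.8, 3.6) to (4.3, 4.3), a distance of √(0.5² + 0.7²) ≈ 0.9.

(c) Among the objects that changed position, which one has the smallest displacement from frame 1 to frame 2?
the blue square

(moved 0.9)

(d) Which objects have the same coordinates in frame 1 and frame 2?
the orange square, the brown pentagon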